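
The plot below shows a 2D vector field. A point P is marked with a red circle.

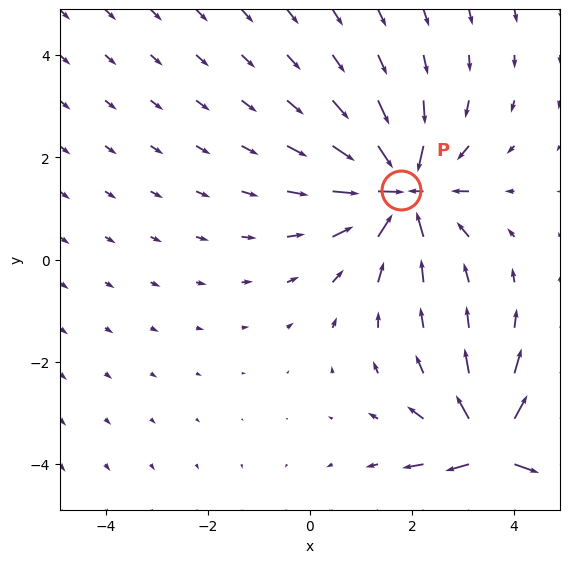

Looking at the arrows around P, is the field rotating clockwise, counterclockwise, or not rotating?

not rotating

Near P at (1.8, 1.4) the arrows show no circulation. The curl there is ≈0.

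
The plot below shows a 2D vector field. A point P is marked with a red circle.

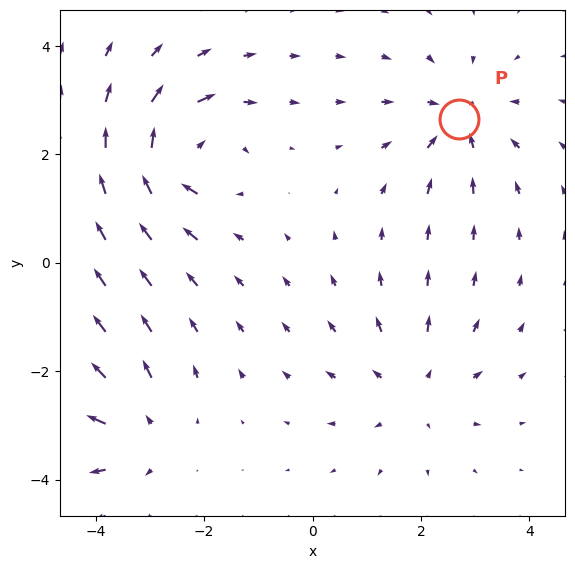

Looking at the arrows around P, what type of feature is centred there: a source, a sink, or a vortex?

sink

At P (2.7, 2.7) the arrows converge inward. Divergence about -4, curl ≈0 — negative divergence with near-zero curl is a sink.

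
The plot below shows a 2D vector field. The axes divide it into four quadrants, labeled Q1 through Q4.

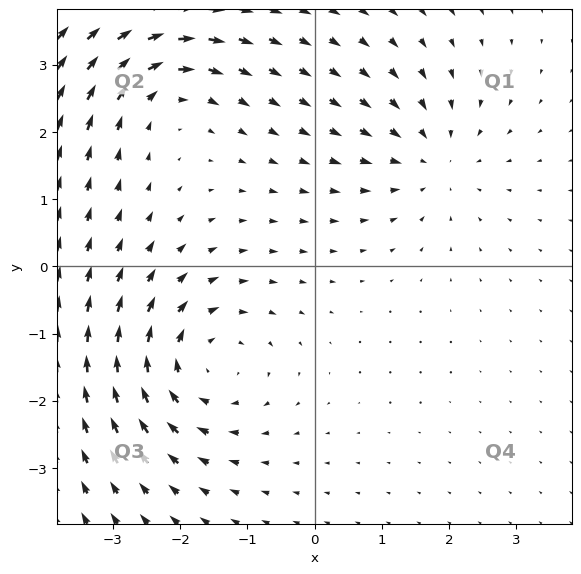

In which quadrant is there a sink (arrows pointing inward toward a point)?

The sink sits at approximately (1.8, 1.6), which lies in quadrant Q1. The divergence there is about -3, negative as expected for a sink.

Q1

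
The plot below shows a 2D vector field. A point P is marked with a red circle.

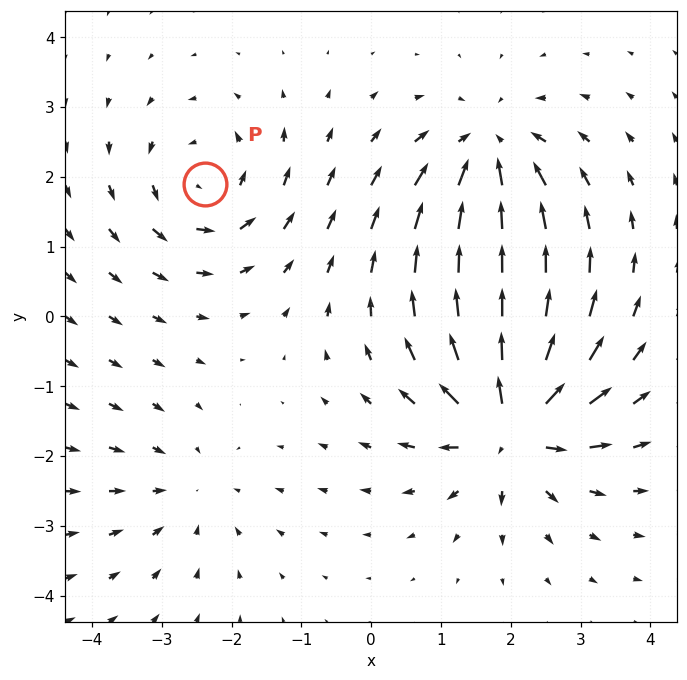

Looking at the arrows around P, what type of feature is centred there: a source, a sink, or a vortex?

vortex

At P (-2.4, 1.9) the arrows circulate counterclockwise. Divergence ≈0, curl about +4 — near-zero divergence with nonzero curl is a vortex.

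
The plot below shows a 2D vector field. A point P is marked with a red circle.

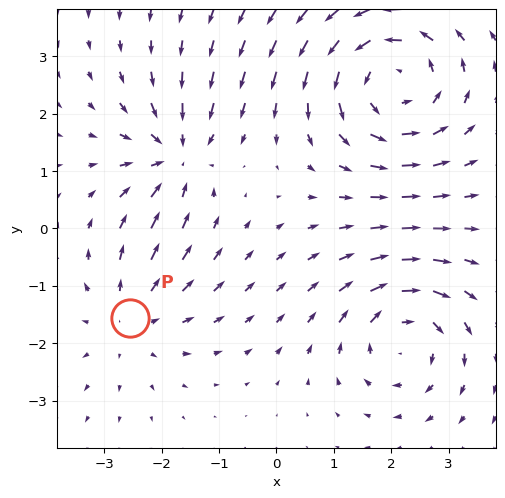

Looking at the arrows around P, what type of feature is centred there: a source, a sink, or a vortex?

At P (-2.6, -1.6) the arrows spread outward. Divergence about +2, curl ≈0 — positive divergence with near-zero curl is a source.

source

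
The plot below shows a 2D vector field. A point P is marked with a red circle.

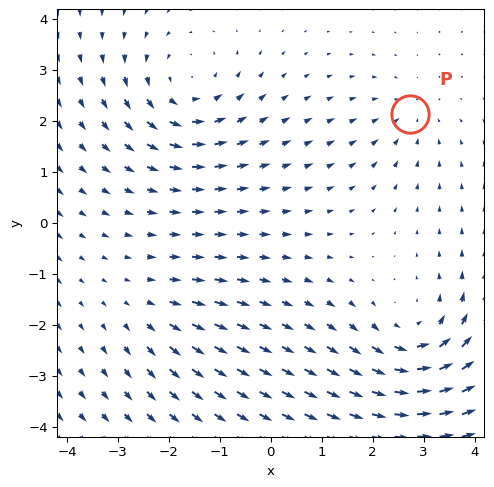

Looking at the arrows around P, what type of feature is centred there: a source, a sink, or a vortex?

At P (2.7, 2.1) the arrows converge inward. Divergence about -2, curl ≈0 — negative divergence with near-zero curl is a sink.

sink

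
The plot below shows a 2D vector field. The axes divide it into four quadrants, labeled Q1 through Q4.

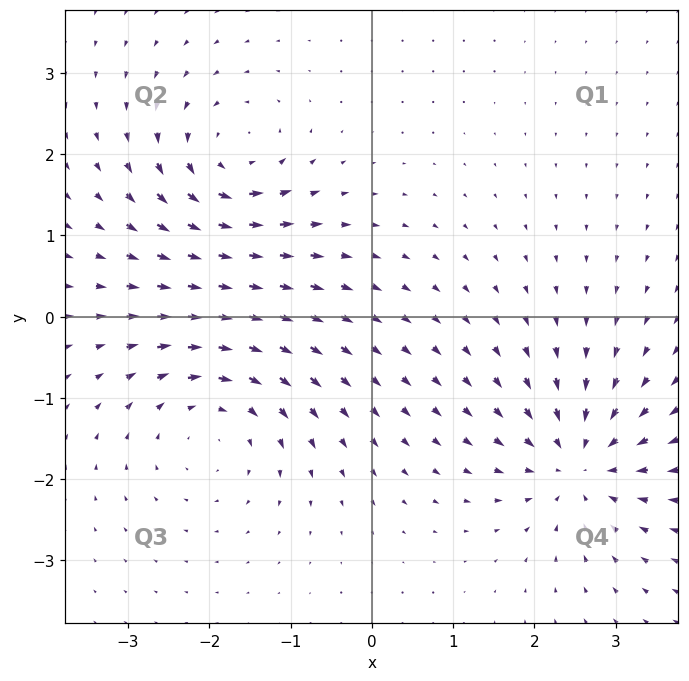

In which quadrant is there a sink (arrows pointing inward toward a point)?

The sink sits at approximately (2.6, -1.8), which lies in quadrant Q4. The divergence there is about -5, negative as expected for a sink.

Q4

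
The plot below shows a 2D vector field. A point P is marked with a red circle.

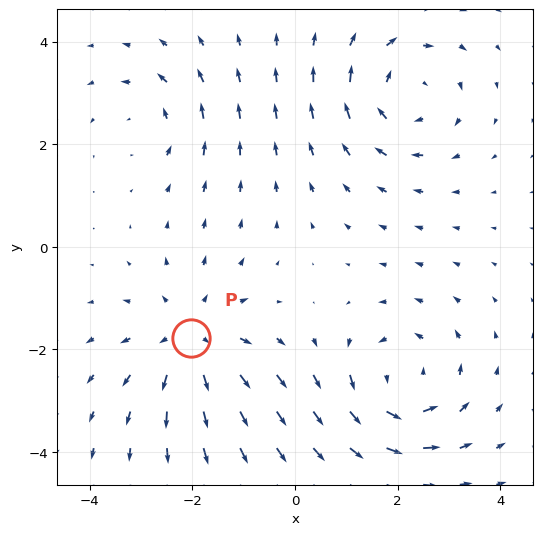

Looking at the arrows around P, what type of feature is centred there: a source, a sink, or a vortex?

At P (-2.0, -1.8) the arrows spread outward. Divergence about +4, curl ≈0 — positive divergence with near-zero curl is a source.

source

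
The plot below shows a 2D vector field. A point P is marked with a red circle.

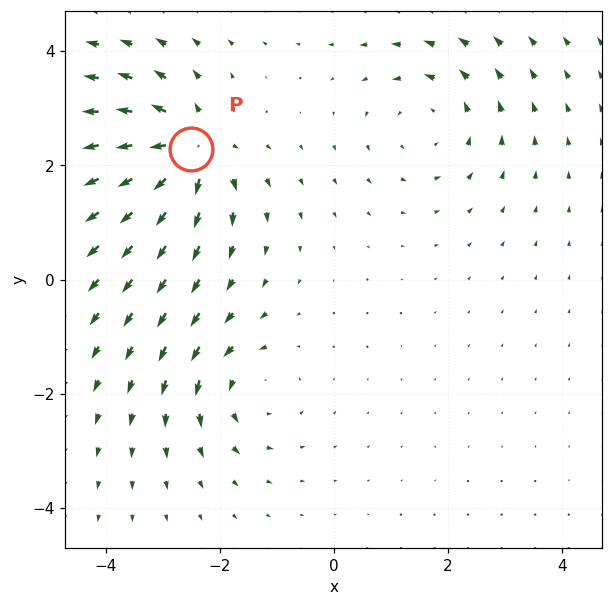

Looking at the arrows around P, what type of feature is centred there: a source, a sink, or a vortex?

source

At P (-2.5, 2.3) the arrows spread outward. Divergence about +6, curl ≈0 — positive divergence with near-zero curl is a source.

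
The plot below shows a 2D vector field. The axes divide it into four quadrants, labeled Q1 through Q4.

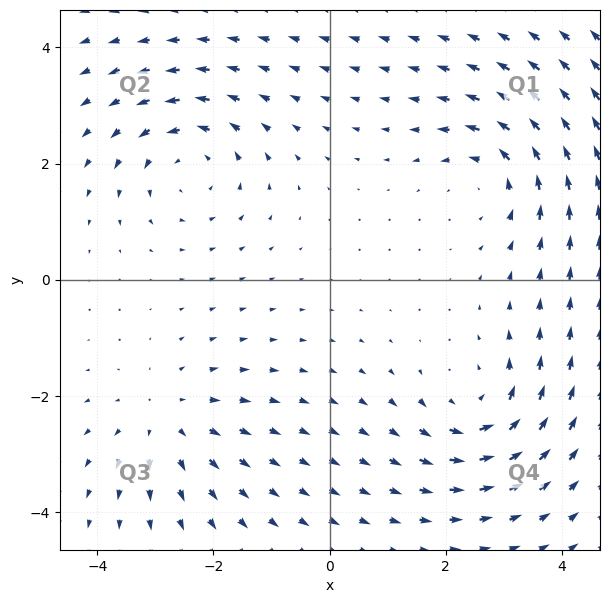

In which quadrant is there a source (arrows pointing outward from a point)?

The source sits at approximately (-2.8, -2.4), which lies in quadrant Q3. The divergence there is about +4, positive as expected for a source.

Q3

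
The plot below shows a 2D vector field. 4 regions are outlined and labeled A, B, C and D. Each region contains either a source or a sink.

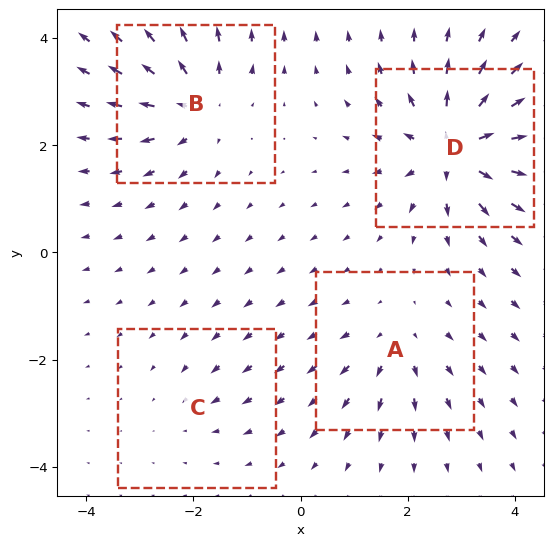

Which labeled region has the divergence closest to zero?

C

Divergence at each region's feature centre — A: about +4, B: about +6, C: about -2, D: about +8. Region C is closest to zero.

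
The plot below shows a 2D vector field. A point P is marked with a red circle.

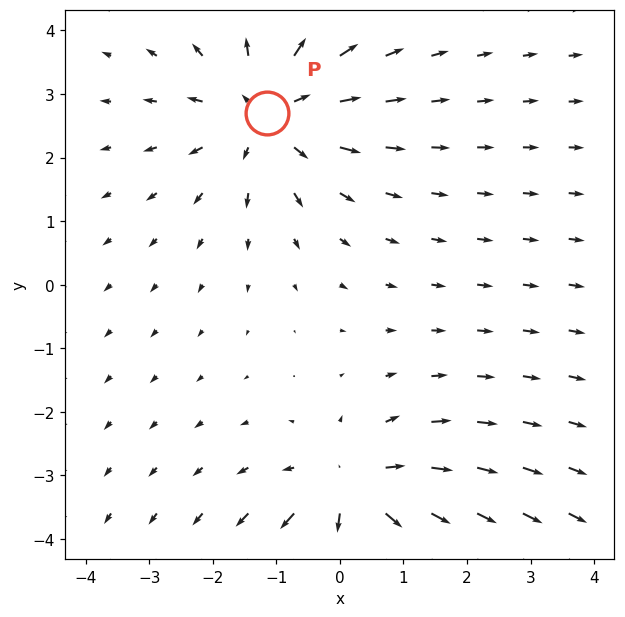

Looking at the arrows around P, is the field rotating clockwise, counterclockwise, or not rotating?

not rotating

Near P at (-1.1, 2.7) the arrows show no circulation. The curl there is ≈0.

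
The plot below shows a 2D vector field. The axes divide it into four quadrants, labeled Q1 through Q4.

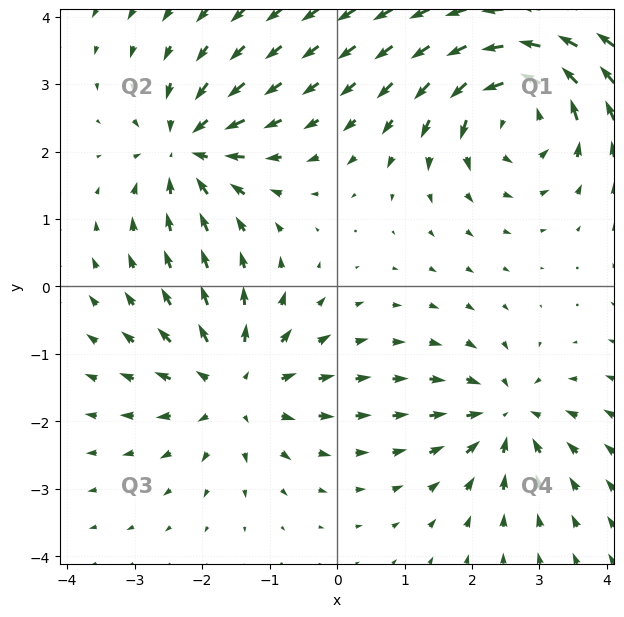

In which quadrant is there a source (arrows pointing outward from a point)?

Q3

The source sits at approximately (-1.5, -1.5), which lies in quadrant Q3. The divergence there is about +4, positive as expected for a source.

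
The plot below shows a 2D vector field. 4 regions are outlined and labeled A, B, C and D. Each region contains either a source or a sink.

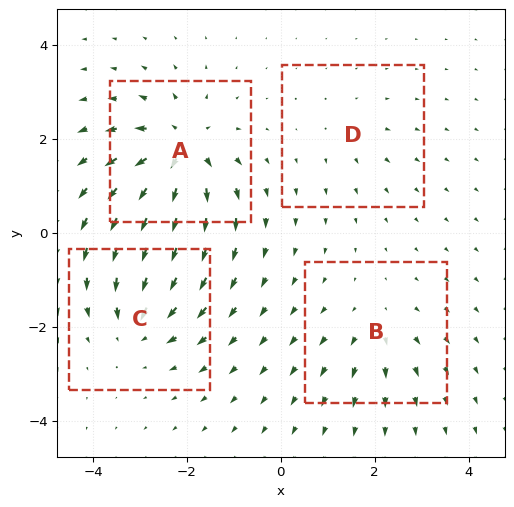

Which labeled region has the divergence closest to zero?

Divergence at each region's feature centre — A: about +8, B: about +4, C: about -6, D: about +2. Region D is closest to zero.

D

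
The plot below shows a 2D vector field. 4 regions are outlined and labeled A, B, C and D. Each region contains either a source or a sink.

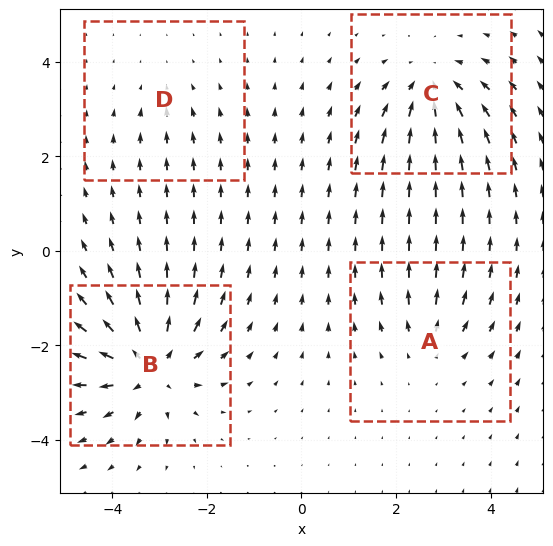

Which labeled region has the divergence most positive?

Divergence at each region's feature centre — A: about +3, B: about +8, C: about -5, D: about -2. Region B is most positive.

B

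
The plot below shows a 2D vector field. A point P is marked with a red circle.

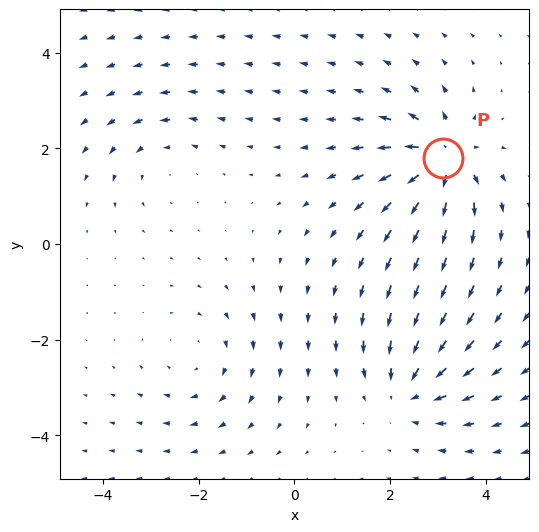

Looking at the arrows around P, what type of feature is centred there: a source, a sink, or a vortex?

source

At P (3.1, 1.8) the arrows spread outward. Divergence about +7, curl ≈0 — positive divergence with near-zero curl is a source.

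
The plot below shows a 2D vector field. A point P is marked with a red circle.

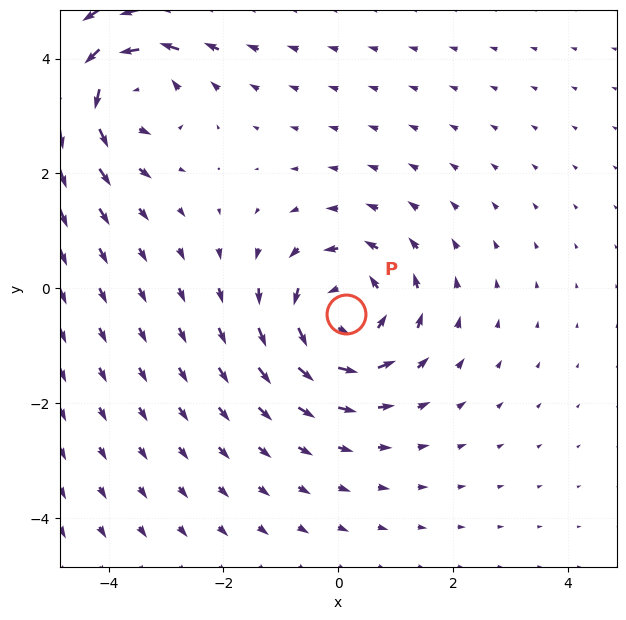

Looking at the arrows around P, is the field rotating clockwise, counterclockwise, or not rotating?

Near P at (0.1, -0.4) the arrows circulate counterclockwise. The curl (z-component) there is about +3; positive curl means counterclockwise rotation.

counterclockwise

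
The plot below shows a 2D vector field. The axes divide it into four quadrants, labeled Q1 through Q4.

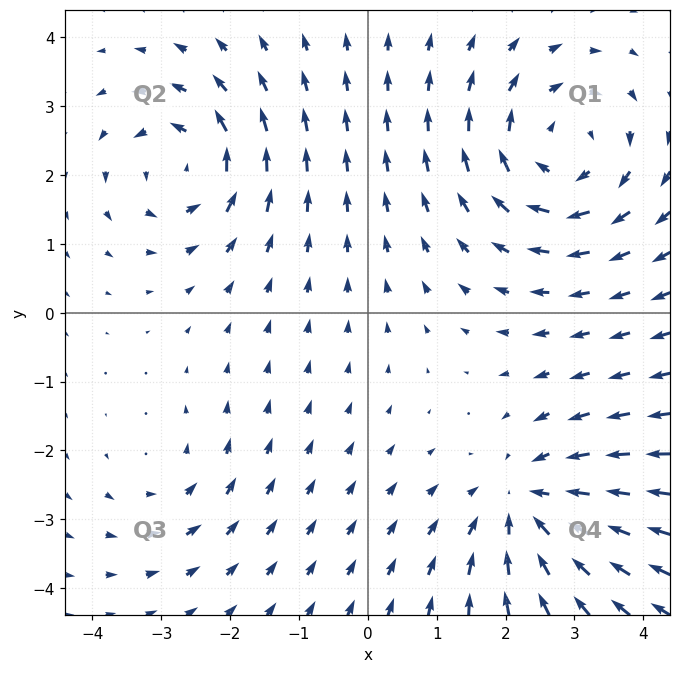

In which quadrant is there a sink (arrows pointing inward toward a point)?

Q4

The sink sits at approximately (2.3, -2.8), which lies in quadrant Q4. The divergence there is about -4, negative as expected for a sink.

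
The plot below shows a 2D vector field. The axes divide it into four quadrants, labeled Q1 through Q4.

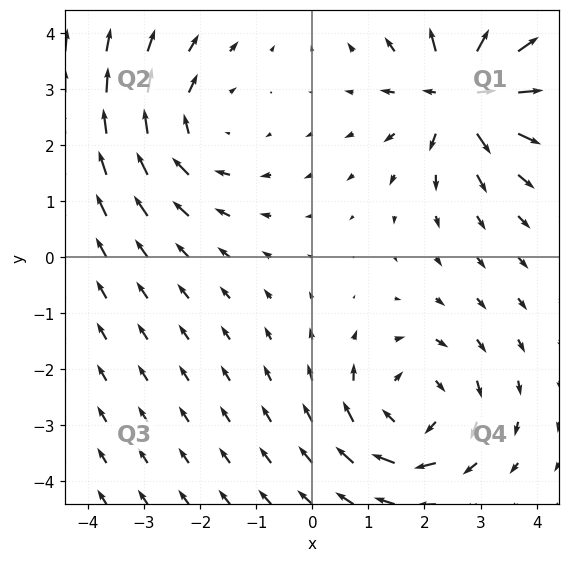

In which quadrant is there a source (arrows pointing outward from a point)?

Q1

The source sits at approximately (2.7, 3.0), which lies in quadrant Q1. The divergence there is about +5, positive as expected for a source.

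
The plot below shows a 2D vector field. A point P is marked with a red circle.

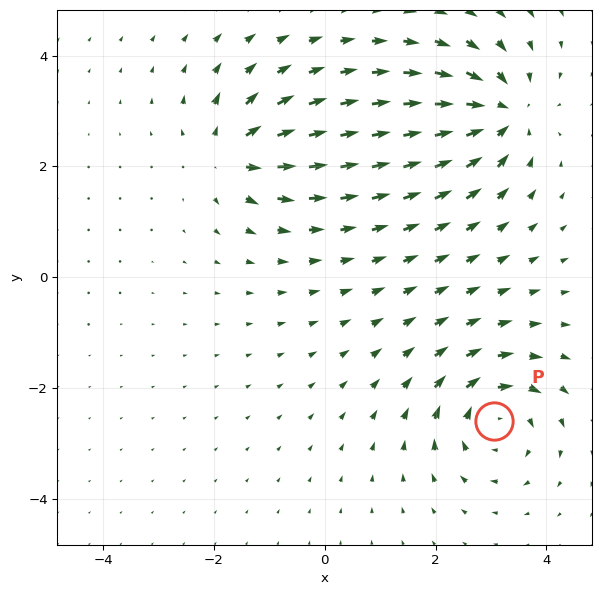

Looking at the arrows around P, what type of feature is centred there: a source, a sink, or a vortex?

At P (3.1, -2.6) the arrows circulate clockwise. Divergence ≈0, curl about -5 — near-zero divergence with nonzero curl is a vortex.

vortex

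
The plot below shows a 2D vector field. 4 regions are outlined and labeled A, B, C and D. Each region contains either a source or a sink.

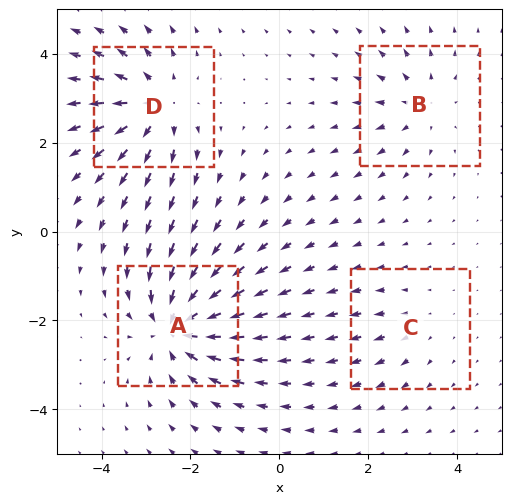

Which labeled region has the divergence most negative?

A

Divergence at each region's feature centre — A: about -7, B: about +4, C: about +2, D: about +6. Region A is most negative.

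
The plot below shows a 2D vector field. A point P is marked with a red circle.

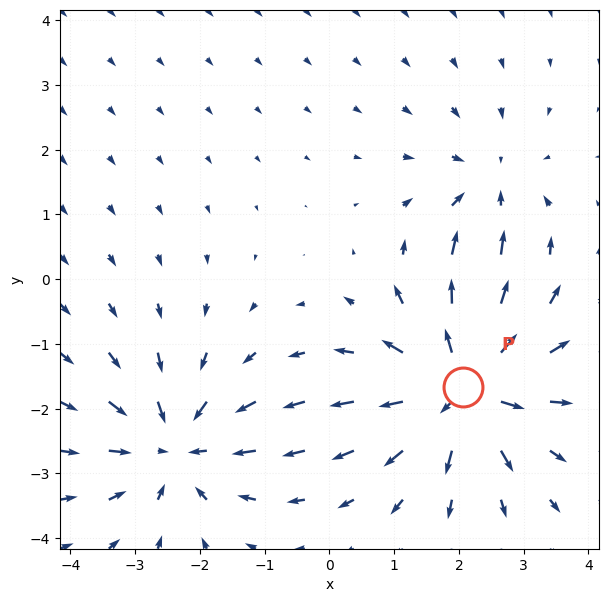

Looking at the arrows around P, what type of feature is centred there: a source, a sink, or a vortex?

At P (2.1, -1.7) the arrows spread outward. Divergence about +6, curl ≈0 — positive divergence with near-zero curl is a source.

source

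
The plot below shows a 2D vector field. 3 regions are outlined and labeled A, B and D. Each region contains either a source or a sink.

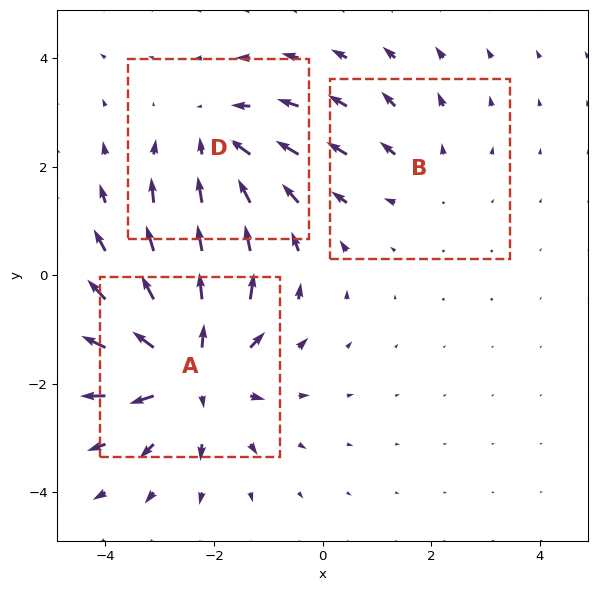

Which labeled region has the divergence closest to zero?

B

Divergence at each region's feature centre — A: about +5, B: about +2, D: about -3. Region B is closest to zero.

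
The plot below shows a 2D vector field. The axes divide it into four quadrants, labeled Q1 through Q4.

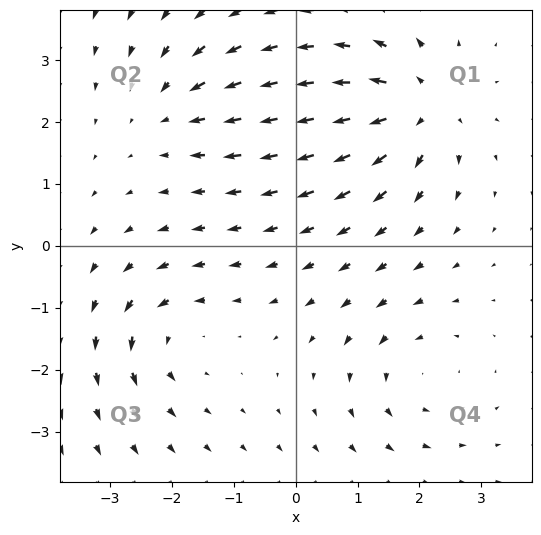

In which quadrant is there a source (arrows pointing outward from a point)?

Q1

The source sits at approximately (2.0, 2.2), which lies in quadrant Q1. The divergence there is about +6, positive as expected for a source.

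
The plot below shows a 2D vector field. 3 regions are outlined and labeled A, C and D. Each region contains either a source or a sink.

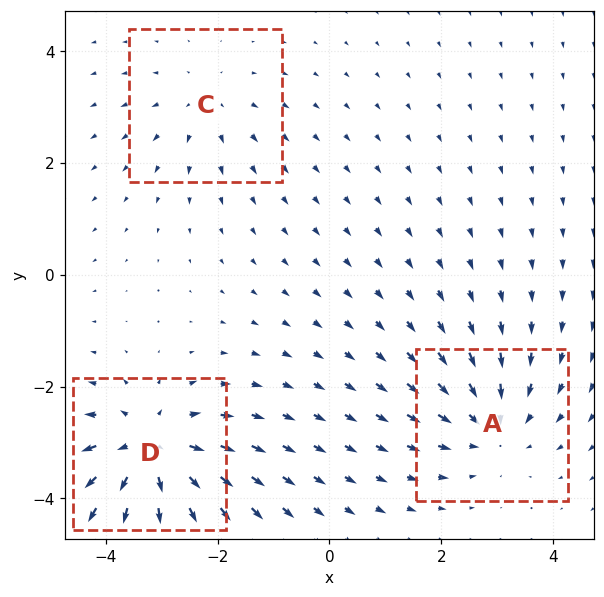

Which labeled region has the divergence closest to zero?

C

Divergence at each region's feature centre — A: about -3, C: about +2, D: about +5. Region C is closest to zero.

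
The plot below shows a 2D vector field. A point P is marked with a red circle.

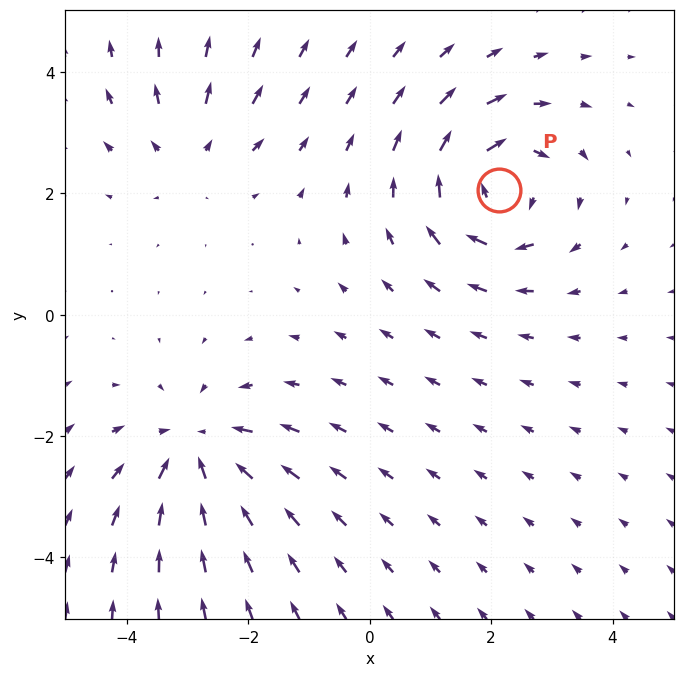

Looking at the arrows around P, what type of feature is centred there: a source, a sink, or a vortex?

At P (2.1, 2.1) the arrows circulate clockwise. Divergence ≈0, curl about -5 — near-zero divergence with nonzero curl is a vortex.

vortex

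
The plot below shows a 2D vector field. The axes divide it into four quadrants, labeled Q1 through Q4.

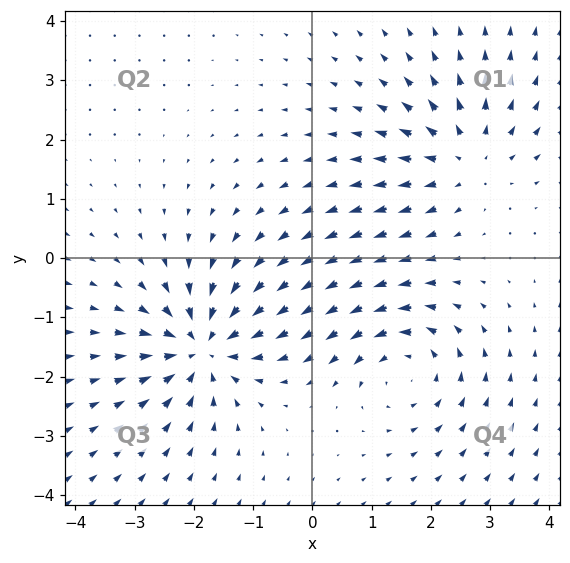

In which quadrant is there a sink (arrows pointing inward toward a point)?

The sink sits at approximately (-1.9, -1.5), which lies in quadrant Q3. The divergence there is about -6, negative as expected for a sink.

Q3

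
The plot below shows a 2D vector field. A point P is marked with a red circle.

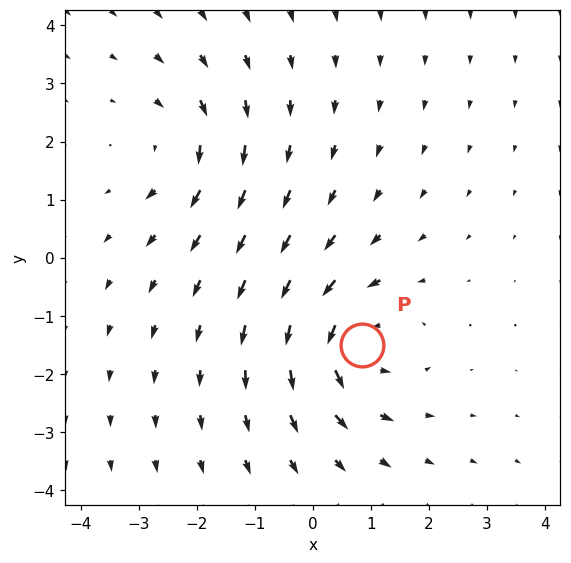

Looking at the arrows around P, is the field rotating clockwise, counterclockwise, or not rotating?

Near P at (0.8, -1.5) the arrows circulate counterclockwise. The curl (z-component) there is about +4; positive curl means counterclockwise rotation.

counterclockwise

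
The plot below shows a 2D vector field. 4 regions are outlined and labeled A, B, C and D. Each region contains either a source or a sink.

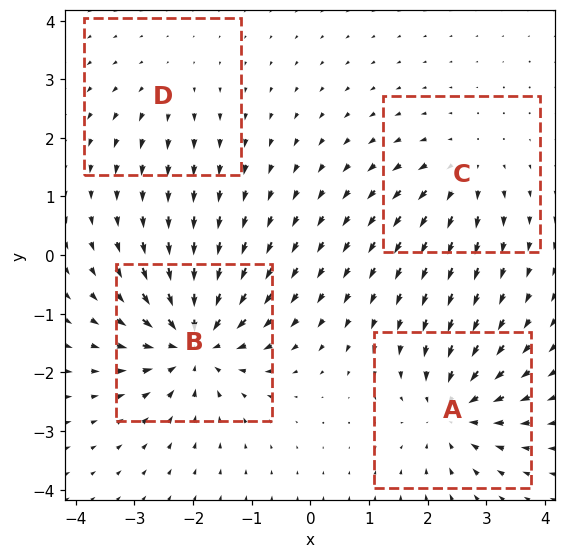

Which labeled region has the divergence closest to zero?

D

Divergence at each region's feature centre — A: about -5, B: about -7, C: about +4, D: about +2. Region D is closest to zero.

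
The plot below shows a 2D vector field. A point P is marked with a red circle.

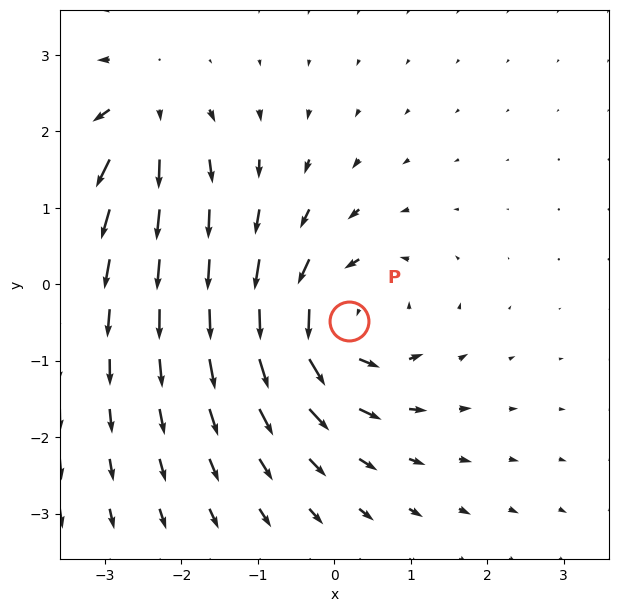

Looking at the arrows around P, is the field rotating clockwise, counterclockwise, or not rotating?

counterclockwise

Near P at (0.2, -0.5) the arrows circulate counterclockwise. The curl (z-component) there is about +4; positive curl means counterclockwise rotation.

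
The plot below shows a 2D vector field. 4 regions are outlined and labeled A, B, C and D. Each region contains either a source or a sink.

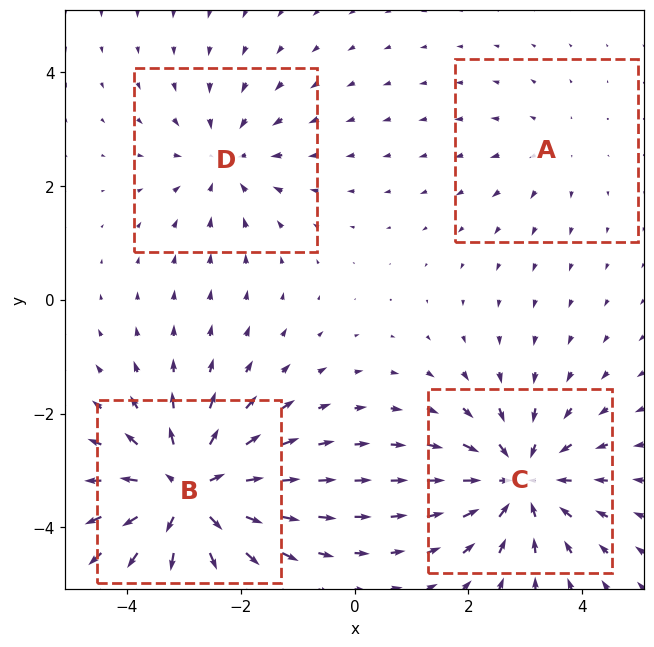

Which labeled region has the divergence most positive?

B

Divergence at each region's feature centre — A: about +2, B: about +6, C: about -5, D: about -3. Region B is most positive.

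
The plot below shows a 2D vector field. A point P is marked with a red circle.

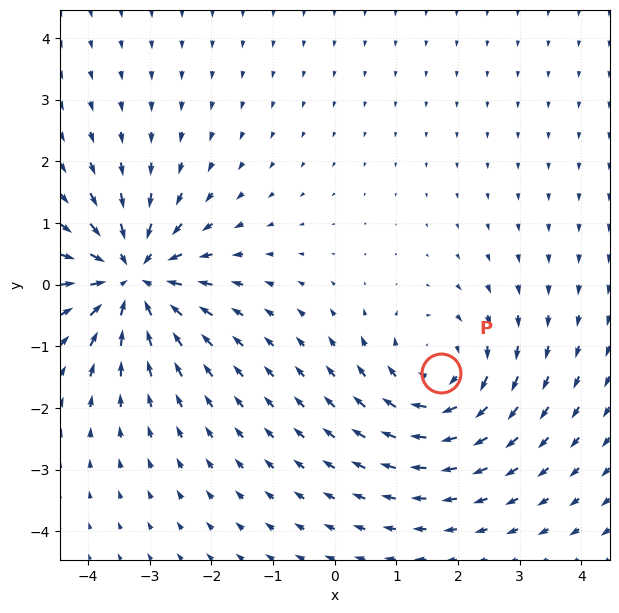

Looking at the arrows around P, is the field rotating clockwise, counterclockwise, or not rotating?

Near P at (1.7, -1.4) the arrows circulate clockwise. The curl (z-component) there is about -3; negative curl means clockwise rotation.

clockwise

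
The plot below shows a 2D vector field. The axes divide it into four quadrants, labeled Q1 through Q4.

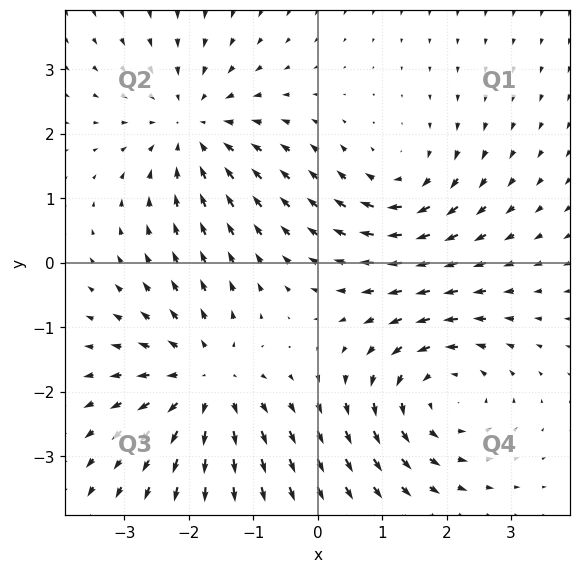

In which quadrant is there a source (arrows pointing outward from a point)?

The source sits at approximately (-1.7, -1.8), which lies in quadrant Q3. The divergence there is about +5, positive as expected for a source.

Q3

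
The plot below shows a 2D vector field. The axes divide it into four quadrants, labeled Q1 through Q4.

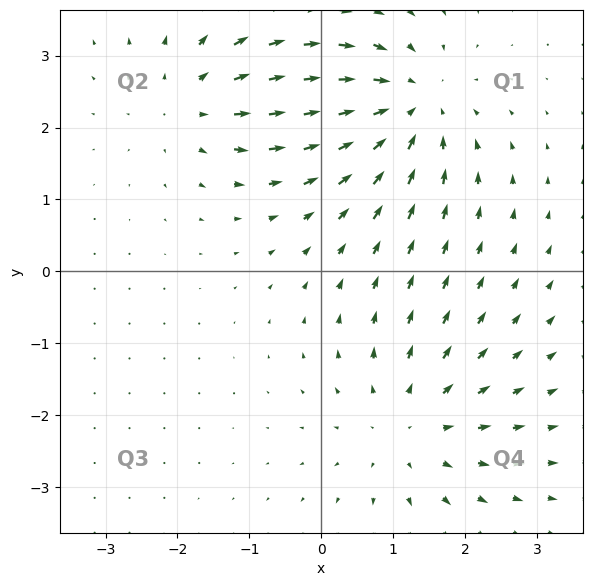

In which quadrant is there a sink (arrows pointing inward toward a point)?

The sink sits at approximately (1.2, 2.3), which lies in quadrant Q1. The divergence there is about -5, negative as expected for a sink.

Q1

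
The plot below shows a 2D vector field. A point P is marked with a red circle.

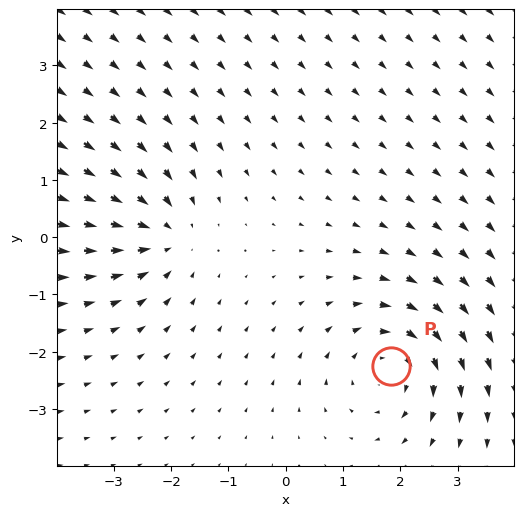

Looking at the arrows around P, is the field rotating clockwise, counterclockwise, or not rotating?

Near P at (1.8, -2.3) the arrows circulate clockwise. The curl (z-component) there is about -3; negative curl means clockwise rotation.

clockwise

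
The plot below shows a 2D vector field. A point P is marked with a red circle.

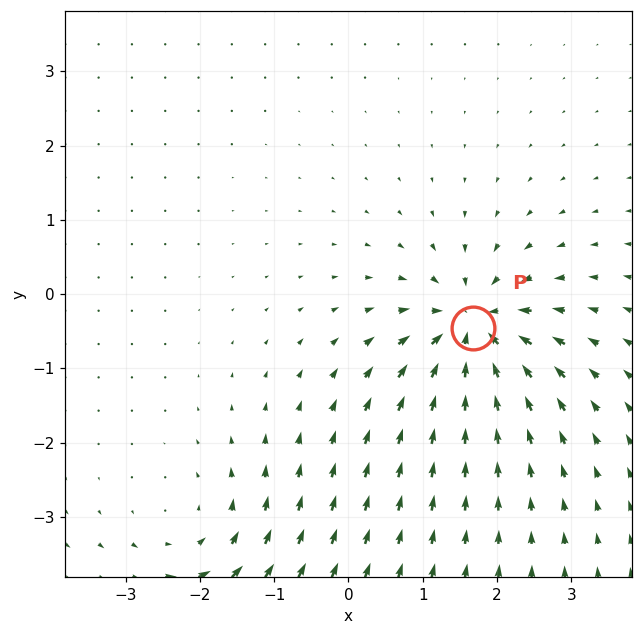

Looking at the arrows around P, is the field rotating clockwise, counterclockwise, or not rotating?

not rotating

Near P at (1.7, -0.5) the arrows show no circulation. The curl there is ≈0.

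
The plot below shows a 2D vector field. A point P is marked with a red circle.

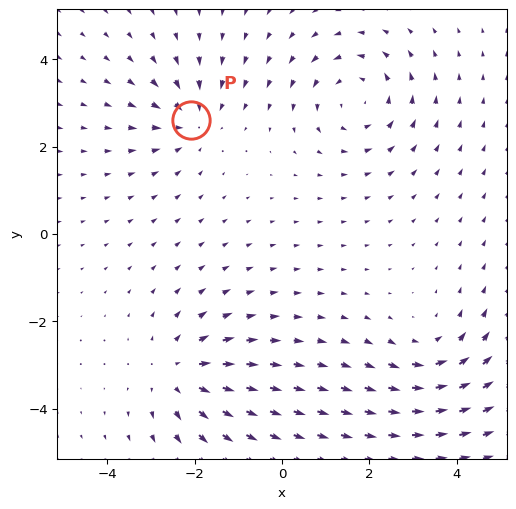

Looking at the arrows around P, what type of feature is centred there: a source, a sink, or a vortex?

At P (-2.1, 2.6) the arrows converge inward. Divergence about -4, curl ≈0 — negative divergence with near-zero curl is a sink.

sink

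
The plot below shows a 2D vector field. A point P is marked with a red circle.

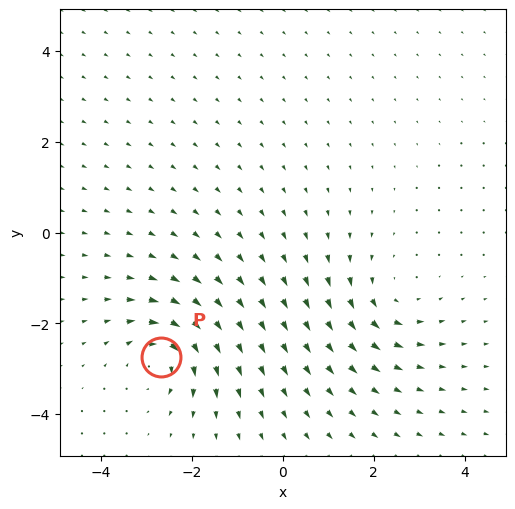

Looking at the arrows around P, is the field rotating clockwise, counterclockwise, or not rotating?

Near P at (-2.7, -2.7) the arrows circulate clockwise. The curl (z-component) there is about -6; negative curl means clockwise rotation.

clockwise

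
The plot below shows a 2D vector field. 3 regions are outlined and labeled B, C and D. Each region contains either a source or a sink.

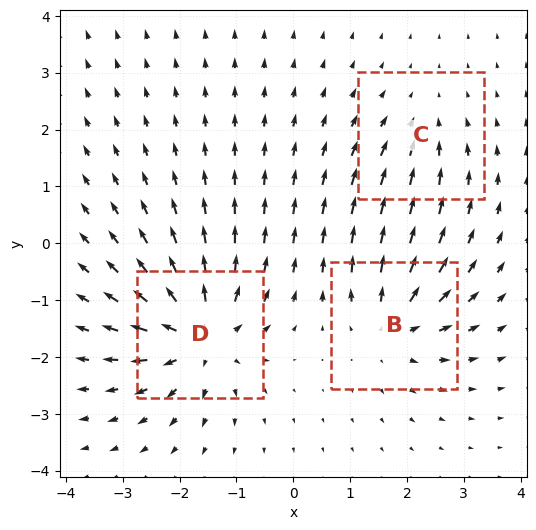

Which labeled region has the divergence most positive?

Divergence at each region's feature centre — B: about +4, C: about -2, D: about +6. Region D is most positive.

D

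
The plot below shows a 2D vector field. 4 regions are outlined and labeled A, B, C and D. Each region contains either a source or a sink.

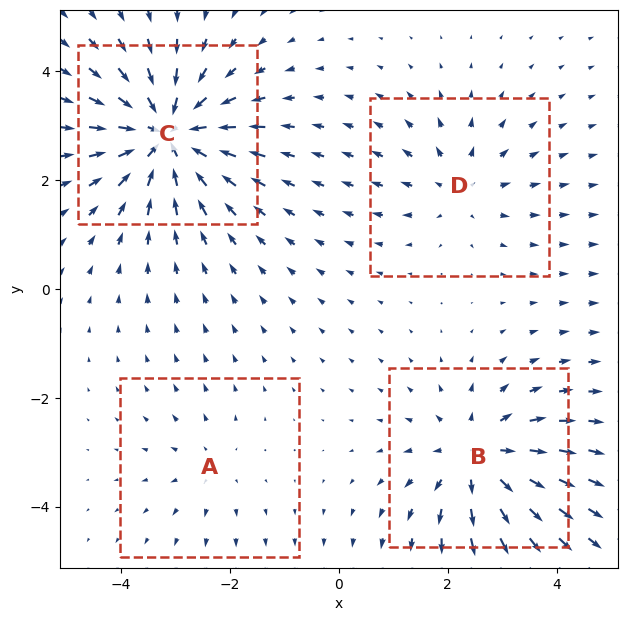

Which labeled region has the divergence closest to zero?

A

Divergence at each region's feature centre — A: about +2, B: about +5, C: about -7, D: about +3. Region A is closest to zero.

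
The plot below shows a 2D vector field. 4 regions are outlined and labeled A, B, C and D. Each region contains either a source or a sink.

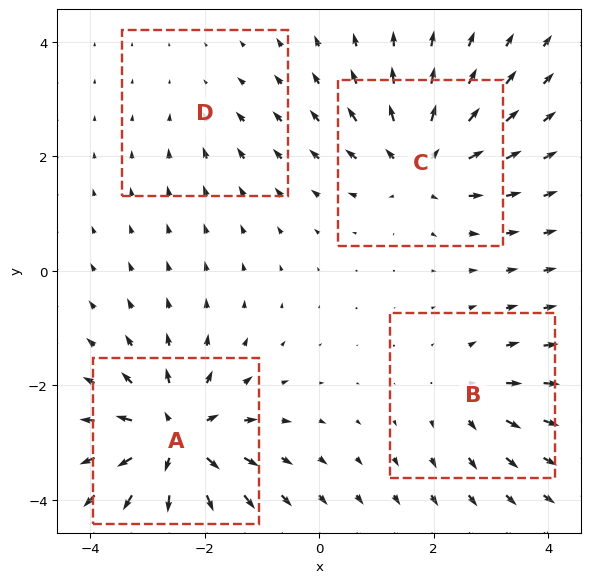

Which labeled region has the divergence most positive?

A

Divergence at each region's feature centre — A: about +8, B: about +4, C: about +6, D: about -2. Region A is most positive.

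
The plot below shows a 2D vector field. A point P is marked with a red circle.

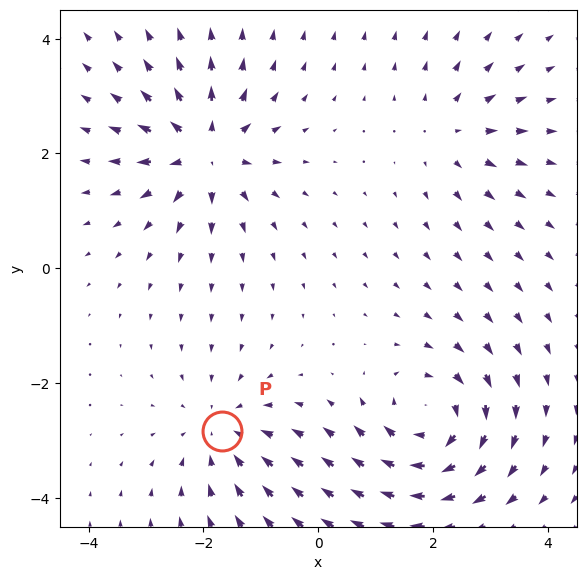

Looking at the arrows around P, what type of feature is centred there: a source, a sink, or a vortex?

At P (-1.7, -2.8) the arrows converge inward. Divergence about -3, curl ≈0 — negative divergence with near-zero curl is a sink.

sink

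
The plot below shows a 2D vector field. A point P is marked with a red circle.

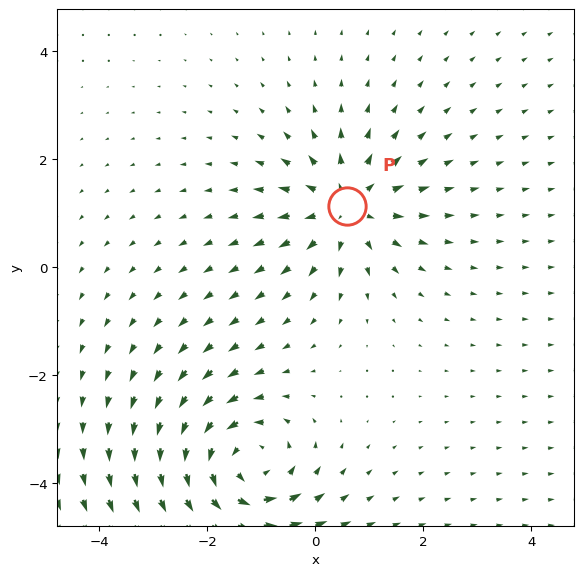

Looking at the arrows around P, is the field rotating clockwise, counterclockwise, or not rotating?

Near P at (0.6, 1.1) the arrows show no circulation. The curl there is ≈0.

not rotating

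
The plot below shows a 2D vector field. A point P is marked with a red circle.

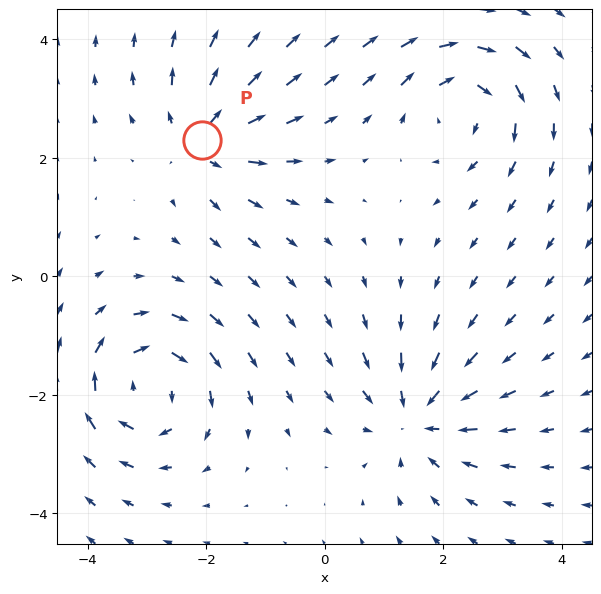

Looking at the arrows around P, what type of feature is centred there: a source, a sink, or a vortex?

source

At P (-2.1, 2.3) the arrows spread outward. Divergence about +4, curl ≈0 — positive divergence with near-zero curl is a source.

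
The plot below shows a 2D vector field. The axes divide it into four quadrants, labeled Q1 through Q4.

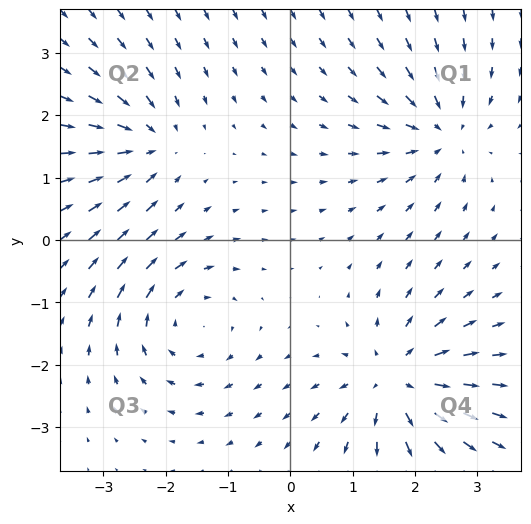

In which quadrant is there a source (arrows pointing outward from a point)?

Q4

The source sits at approximately (1.7, -2.3), which lies in quadrant Q4. The divergence there is about +5, positive as expected for a source.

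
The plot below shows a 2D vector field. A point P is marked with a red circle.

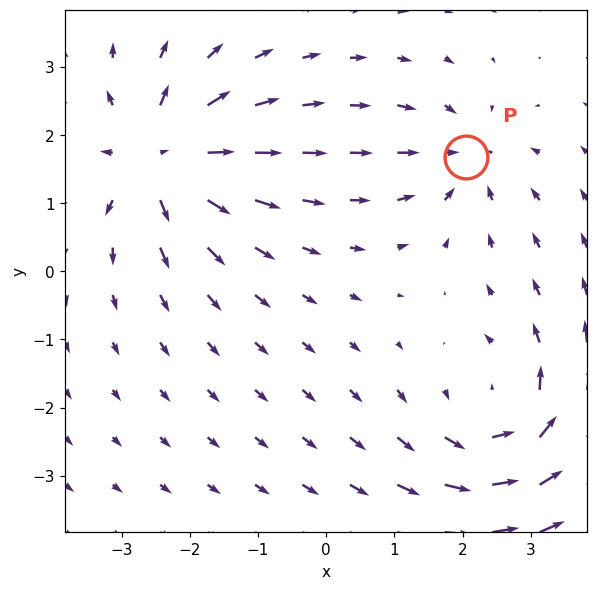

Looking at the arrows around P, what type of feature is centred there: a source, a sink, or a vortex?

At P (2.0, 1.7) the arrows converge inward. Divergence about -3, curl ≈0 — negative divergence with near-zero curl is a sink.

sink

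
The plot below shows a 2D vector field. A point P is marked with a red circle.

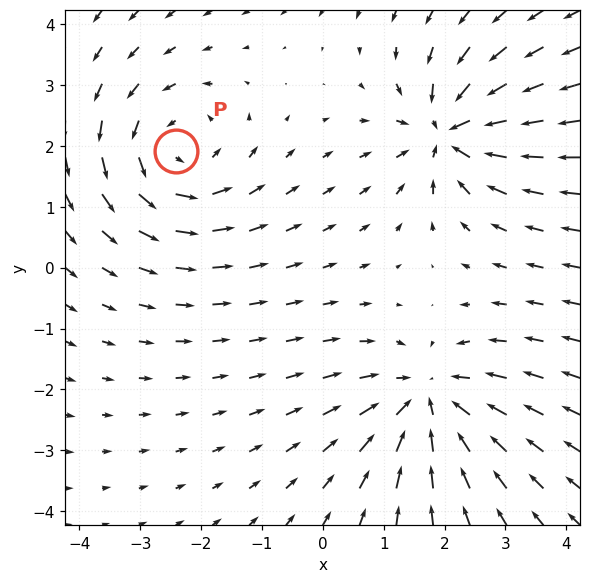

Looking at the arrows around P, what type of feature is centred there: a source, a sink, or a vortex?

vortex

At P (-2.4, 1.9) the arrows circulate counterclockwise. Divergence ≈0, curl about +3 — near-zero divergence with nonzero curl is a vortex.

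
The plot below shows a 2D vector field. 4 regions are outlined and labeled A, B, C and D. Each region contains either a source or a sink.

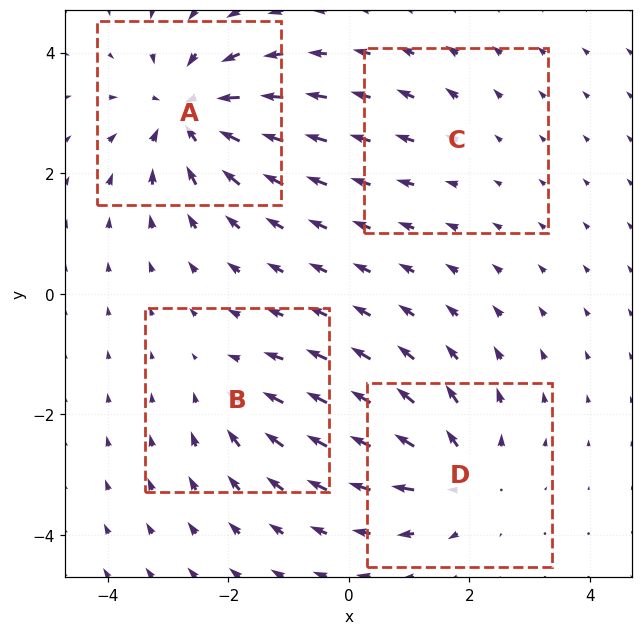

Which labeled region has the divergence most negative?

Divergence at each region's feature centre — A: about -7, B: about -3, C: about +2, D: about +5. Region A is most negative.

A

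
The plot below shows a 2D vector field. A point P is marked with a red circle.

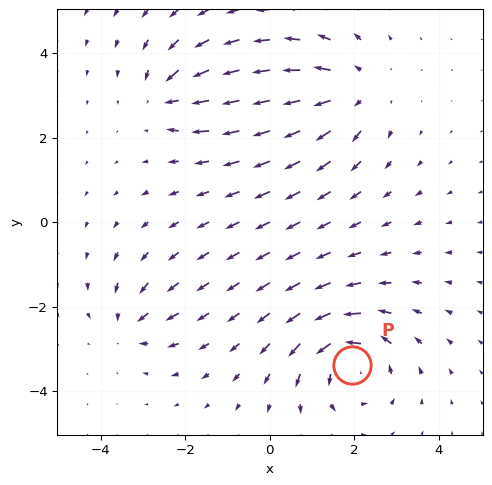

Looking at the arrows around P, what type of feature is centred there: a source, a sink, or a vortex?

vortex

At P (1.9, -3.4) the arrows circulate counterclockwise. Divergence ≈0, curl about +6 — near-zero divergence with nonzero curl is a vortex.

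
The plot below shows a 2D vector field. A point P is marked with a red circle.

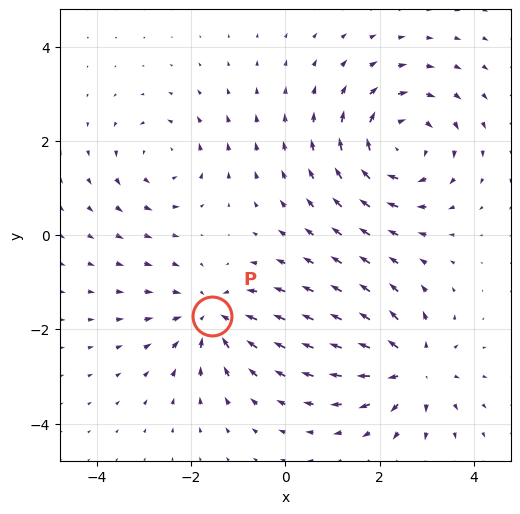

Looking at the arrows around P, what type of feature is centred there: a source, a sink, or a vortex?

sink

At P (-1.6, -1.7) the arrows converge inward. Divergence about -4, curl ≈0 — negative divergence with near-zero curl is a sink.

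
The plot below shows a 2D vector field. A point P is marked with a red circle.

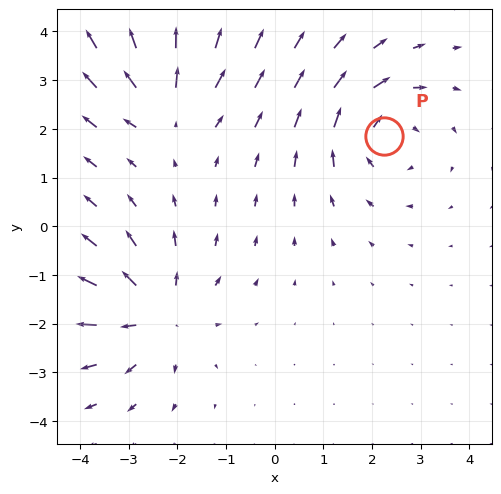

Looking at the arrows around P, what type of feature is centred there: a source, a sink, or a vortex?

At P (2.3, 1.8) the arrows circulate clockwise. Divergence ≈0, curl about -4 — near-zero divergence with nonzero curl is a vortex.

vortex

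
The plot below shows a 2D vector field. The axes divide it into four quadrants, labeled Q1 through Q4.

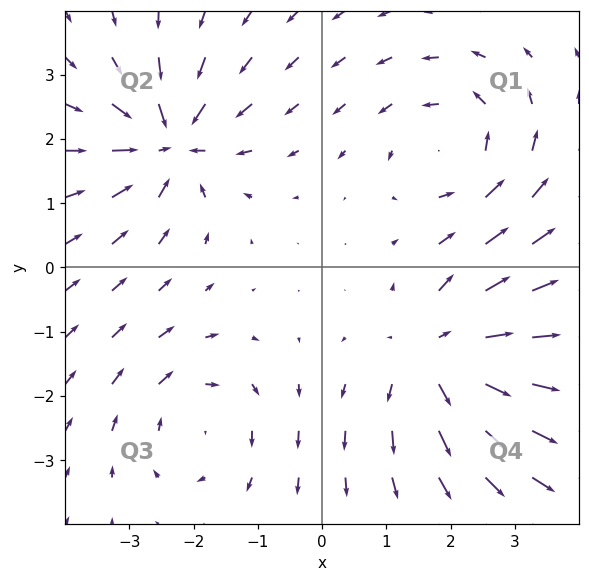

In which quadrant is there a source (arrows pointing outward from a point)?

The source sits at approximately (1.9, -1.4), which lies in quadrant Q4. The divergence there is about +4, positive as expected for a source.

Q4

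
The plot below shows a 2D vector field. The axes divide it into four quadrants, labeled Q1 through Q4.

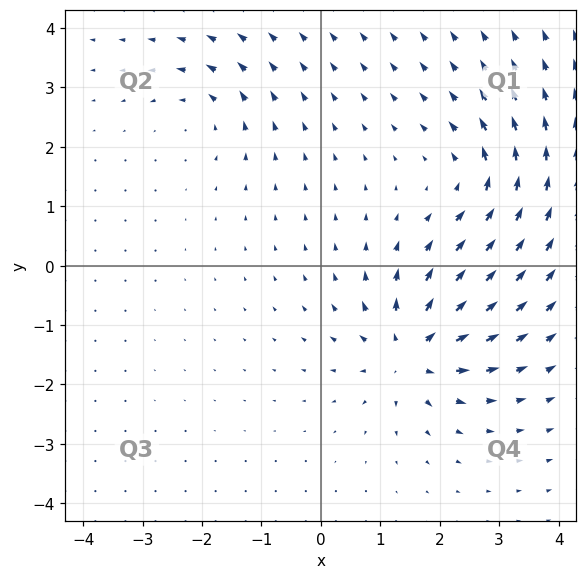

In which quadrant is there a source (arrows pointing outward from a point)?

The source sits at approximately (1.5, -1.4), which lies in quadrant Q4. The divergence there is about +6, positive as expected for a source.

Q4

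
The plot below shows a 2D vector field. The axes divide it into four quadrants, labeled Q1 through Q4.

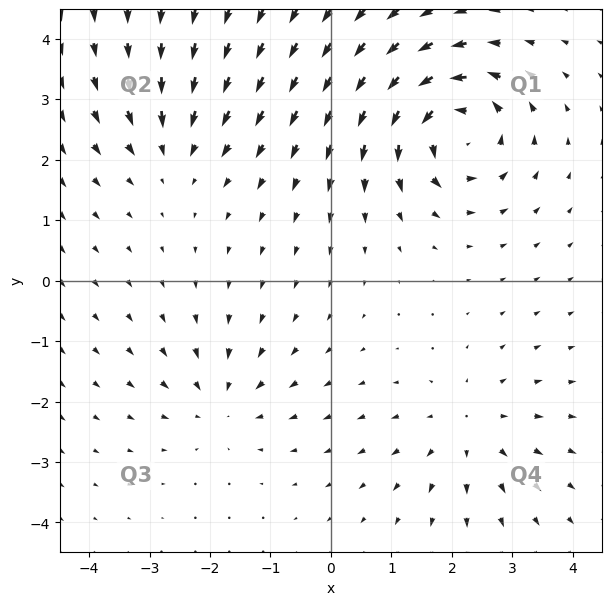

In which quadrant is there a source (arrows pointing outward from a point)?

The source sits at approximately (2.3, -2.5), which lies in quadrant Q4. The divergence there is about +3, positive as expected for a source.

Q4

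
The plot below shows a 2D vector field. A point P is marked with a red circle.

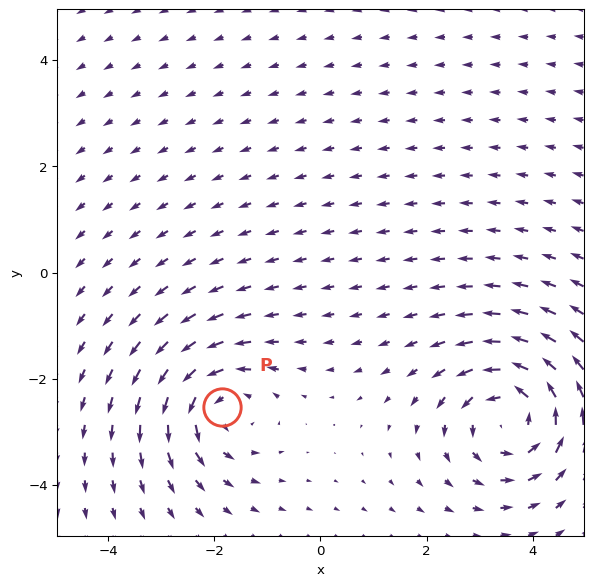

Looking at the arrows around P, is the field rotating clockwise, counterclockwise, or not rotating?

counterclockwise

Near P at (-1.8, -2.5) the arrows circulate counterclockwise. The curl (z-component) there is about +4; positive curl means counterclockwise rotation.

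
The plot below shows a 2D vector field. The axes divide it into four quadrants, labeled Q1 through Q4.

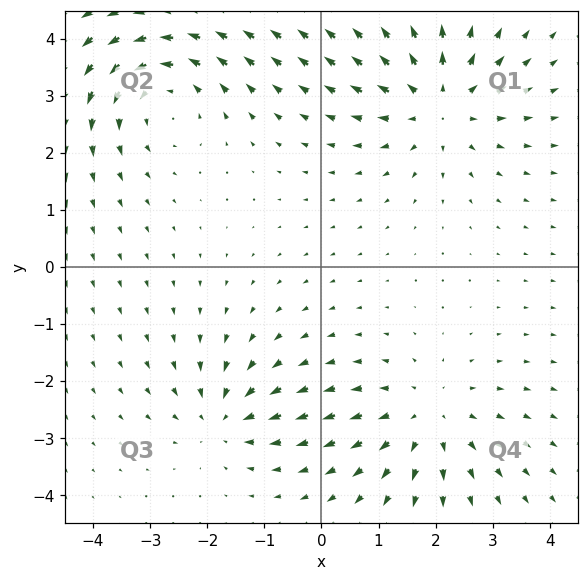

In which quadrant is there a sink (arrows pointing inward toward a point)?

The sink sits at approximately (-1.7, -2.7), which lies in quadrant Q3. The divergence there is about -4, negative as expected for a sink.

Q3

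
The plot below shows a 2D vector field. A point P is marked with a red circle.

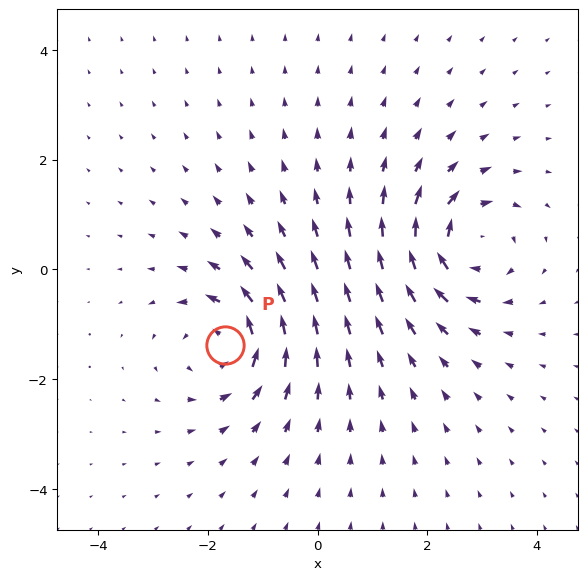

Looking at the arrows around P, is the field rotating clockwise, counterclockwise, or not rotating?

Near P at (-1.7, -1.4) the arrows circulate counterclockwise. The curl (z-component) there is about +5; positive curl means counterclockwise rotation.

counterclockwise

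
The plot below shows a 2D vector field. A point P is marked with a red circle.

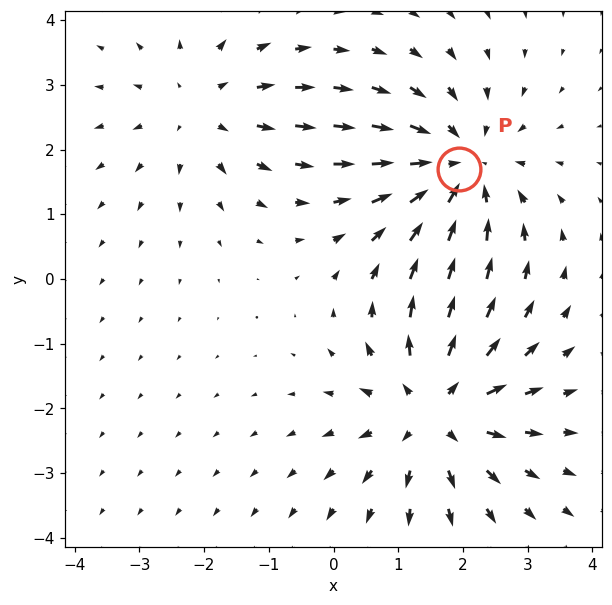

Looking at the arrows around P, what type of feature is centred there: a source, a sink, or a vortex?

sink

At P (1.9, 1.7) the arrows converge inward. Divergence about -4, curl ≈0 — negative divergence with near-zero curl is a sink.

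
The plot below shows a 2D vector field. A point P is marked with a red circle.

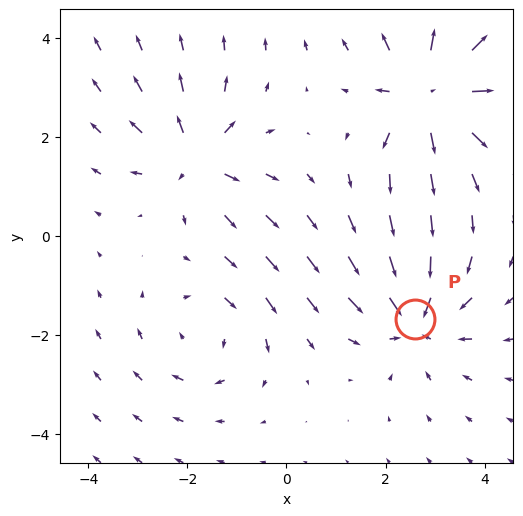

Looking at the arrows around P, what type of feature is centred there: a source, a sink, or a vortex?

At P (2.6, -1.7) the arrows converge inward. Divergence about -5, curl ≈0 — negative divergence with near-zero curl is a sink.

sink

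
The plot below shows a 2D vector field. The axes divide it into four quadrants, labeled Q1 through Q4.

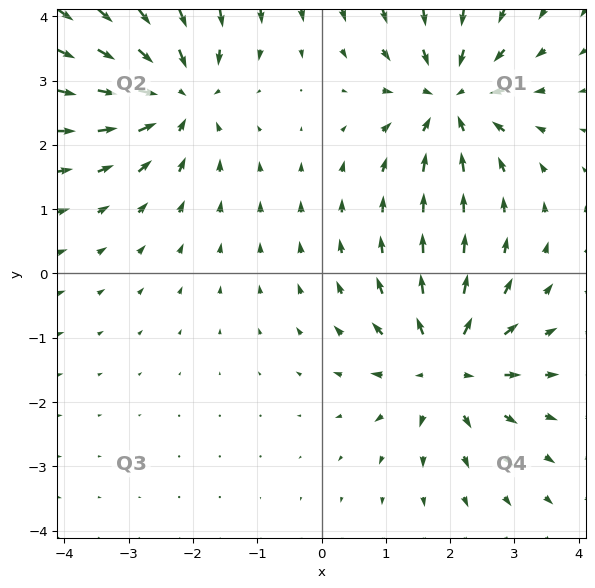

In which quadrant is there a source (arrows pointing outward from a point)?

The source sits at approximately (1.9, -1.4), which lies in quadrant Q4. The divergence there is about +4, positive as expected for a source.

Q4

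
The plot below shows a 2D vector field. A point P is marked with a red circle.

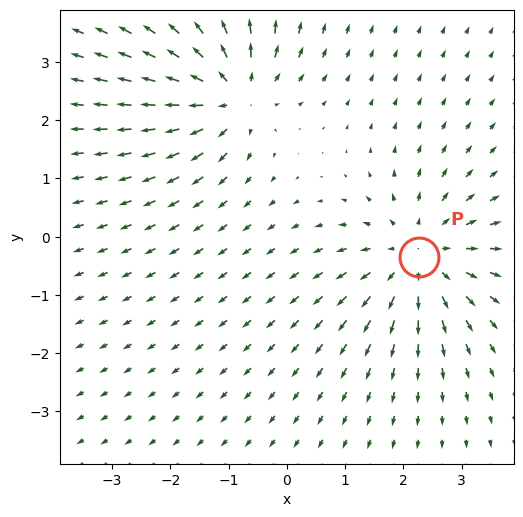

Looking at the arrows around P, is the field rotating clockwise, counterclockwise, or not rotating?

not rotating

Near P at (2.3, -0.3) the arrows show no circulation. The curl there is ≈0.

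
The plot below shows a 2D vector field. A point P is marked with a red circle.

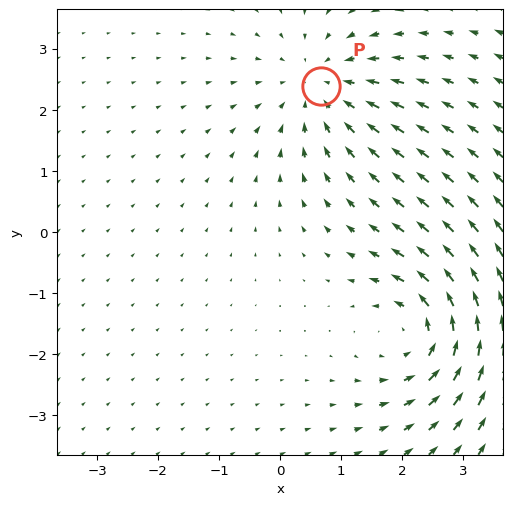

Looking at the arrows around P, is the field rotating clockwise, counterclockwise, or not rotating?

not rotating

Near P at (0.7, 2.4) the arrows show no circulation. The curl there is ≈0.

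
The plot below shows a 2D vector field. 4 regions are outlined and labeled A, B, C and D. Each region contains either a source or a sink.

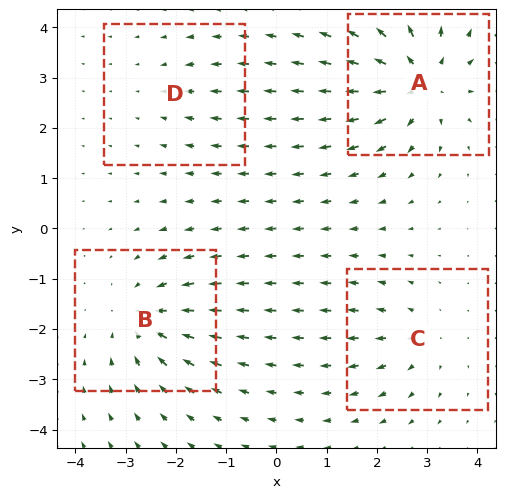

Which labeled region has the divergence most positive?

A

Divergence at each region's feature centre — A: about +7, B: about -5, C: about +4, D: about -2. Region A is most positive.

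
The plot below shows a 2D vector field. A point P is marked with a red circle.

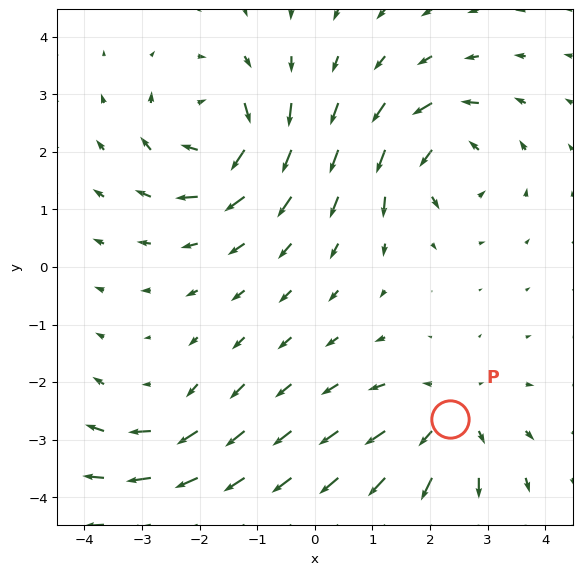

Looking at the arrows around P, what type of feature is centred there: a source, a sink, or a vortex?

source

At P (2.3, -2.6) the arrows spread outward. Divergence about +4, curl ≈0 — positive divergence with near-zero curl is a source.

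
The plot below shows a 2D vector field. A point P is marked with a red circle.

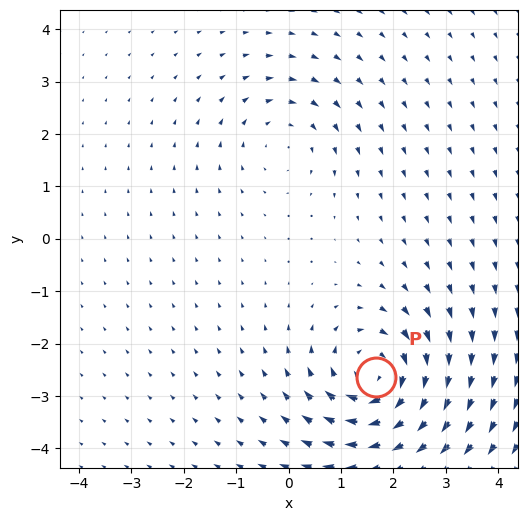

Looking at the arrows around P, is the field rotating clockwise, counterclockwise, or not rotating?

clockwise

Near P at (1.7, -2.6) the arrows circulate clockwise. The curl (z-component) there is about -5; negative curl means clockwise rotation.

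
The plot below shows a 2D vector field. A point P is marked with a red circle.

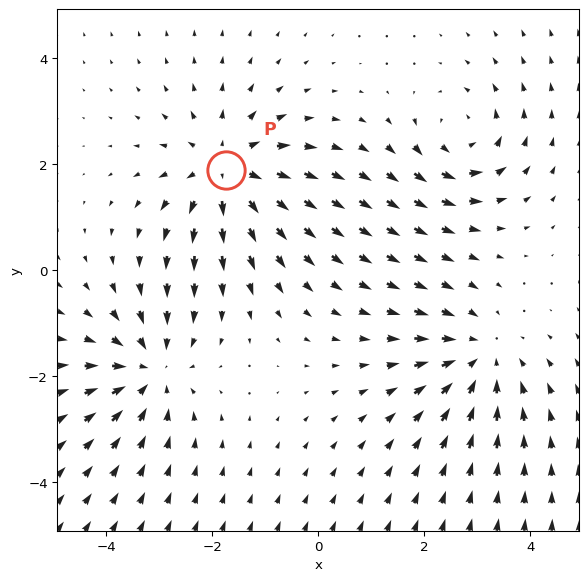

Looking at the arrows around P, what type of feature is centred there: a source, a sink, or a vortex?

source

At P (-1.7, 1.9) the arrows spread outward. Divergence about +5, curl ≈0 — positive divergence with near-zero curl is a source.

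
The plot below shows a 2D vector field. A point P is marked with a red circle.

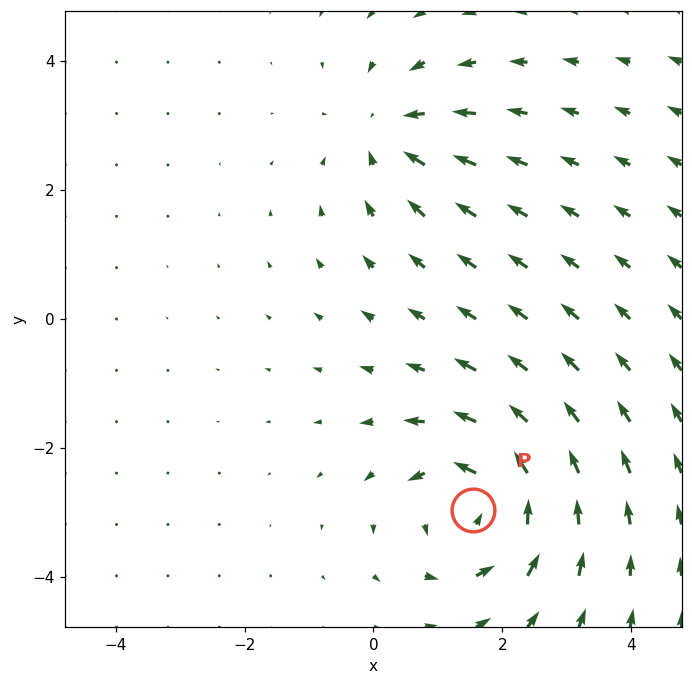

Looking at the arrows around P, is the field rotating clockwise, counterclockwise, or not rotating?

Near P at (1.5, -3.0) the arrows circulate counterclockwise. The curl (z-component) there is about +5; positive curl means counterclockwise rotation.

counterclockwise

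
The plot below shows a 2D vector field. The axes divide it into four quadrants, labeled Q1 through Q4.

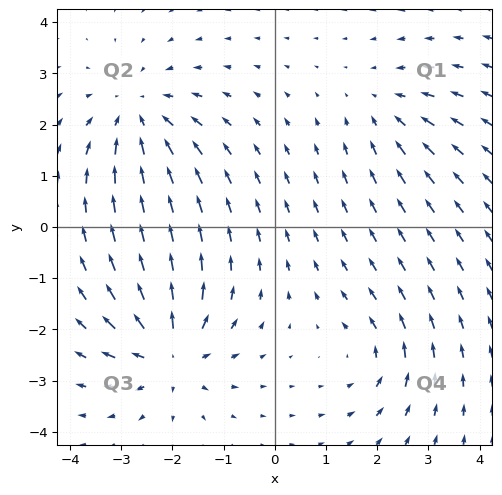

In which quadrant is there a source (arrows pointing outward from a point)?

Q3

The source sits at approximately (-2.0, -2.5), which lies in quadrant Q3. The divergence there is about +6, positive as expected for a source.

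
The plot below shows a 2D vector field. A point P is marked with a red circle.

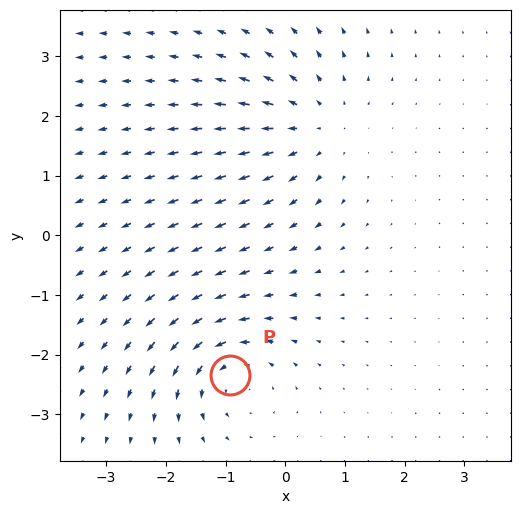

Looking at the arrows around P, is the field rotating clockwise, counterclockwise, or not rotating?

Near P at (-0.9, -2.3) the arrows circulate counterclockwise. The curl (z-component) there is about +4; positive curl means counterclockwise rotation.

counterclockwise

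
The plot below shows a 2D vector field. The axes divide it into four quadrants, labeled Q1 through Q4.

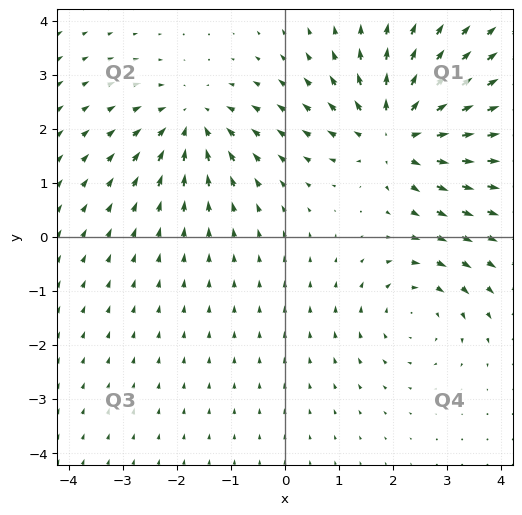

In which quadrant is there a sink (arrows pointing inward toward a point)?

The sink sits at approximately (-1.7, 2.1), which lies in quadrant Q2. The divergence there is about -3, negative as expected for a sink.

Q2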